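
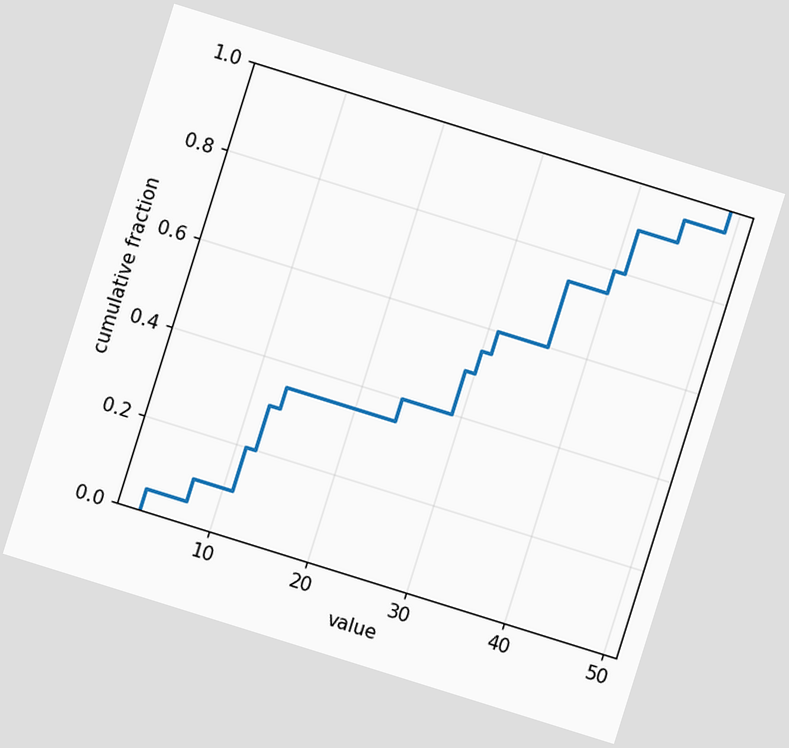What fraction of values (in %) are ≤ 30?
55%

The chart is tilted about 17° clockwise. At x=30 the ECDF step is at 55%.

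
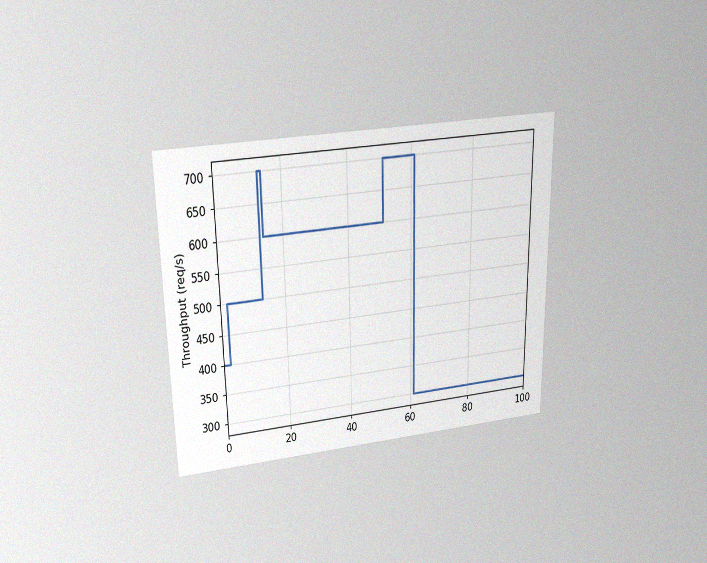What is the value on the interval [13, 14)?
700req/s

The chart is viewed slightly from above, with some photo noise. On [13, 14) the step sits at 700req/s.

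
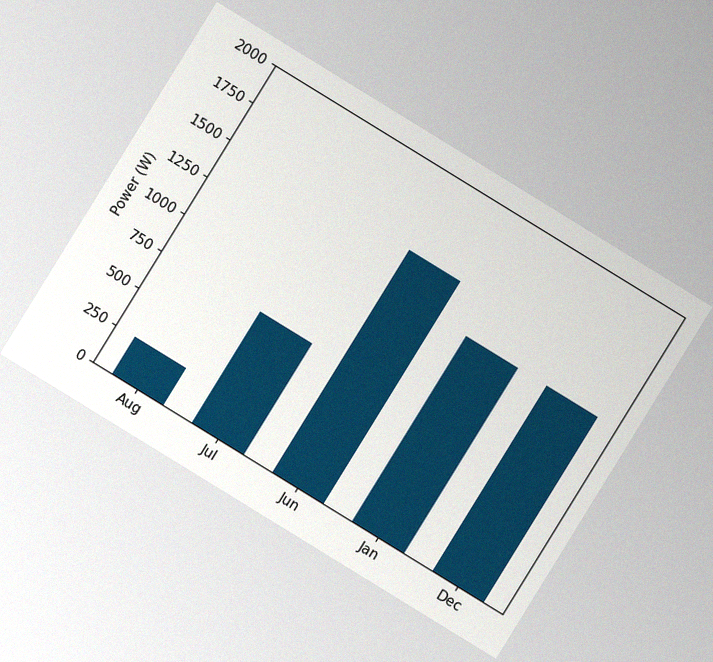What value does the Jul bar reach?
The chart is tilted about 32° clockwise, with some photo noise. Reading along the chart's y-axis, the Jul bar reaches 750W.

750W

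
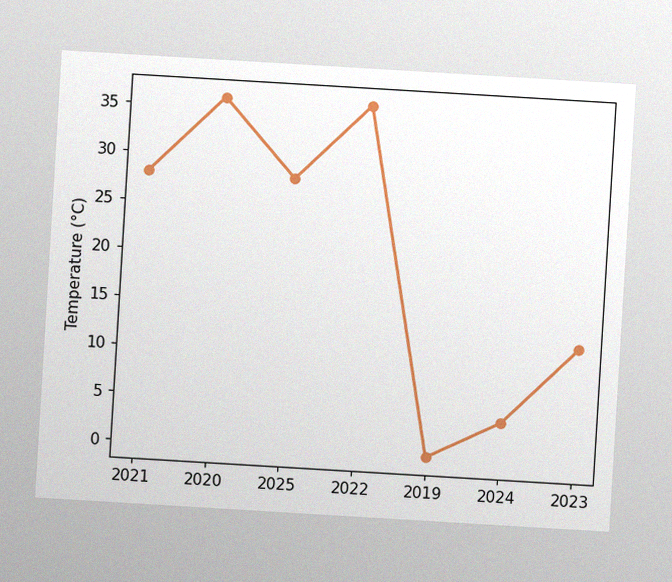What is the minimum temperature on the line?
The chart is tilted about 3° clockwise, with some photo noise. The lowest point is at 2019, and reading across to the y-axis gives 0°C.

0°C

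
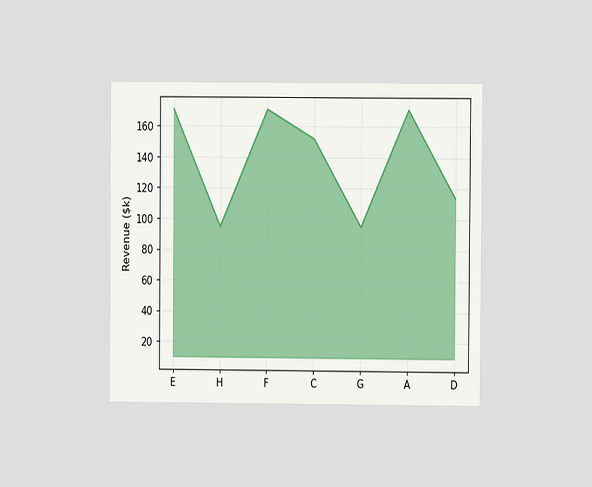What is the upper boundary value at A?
$171k

The chart is viewed at a slight angle. At A the upper boundary is at $171k.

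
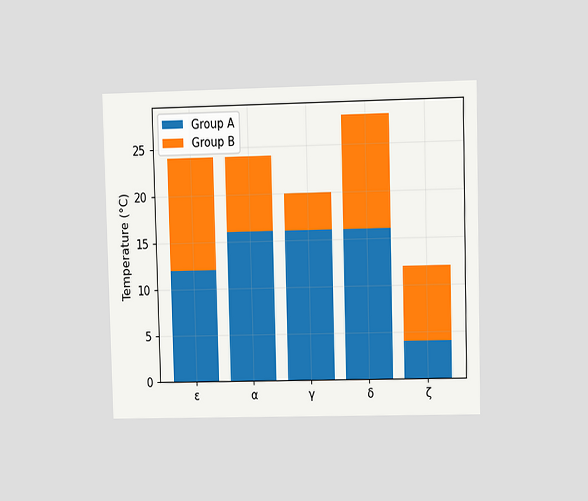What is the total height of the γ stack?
20°C

The chart is viewed at a slight angle. The γ stack's top reaches 20°C on the y-axis.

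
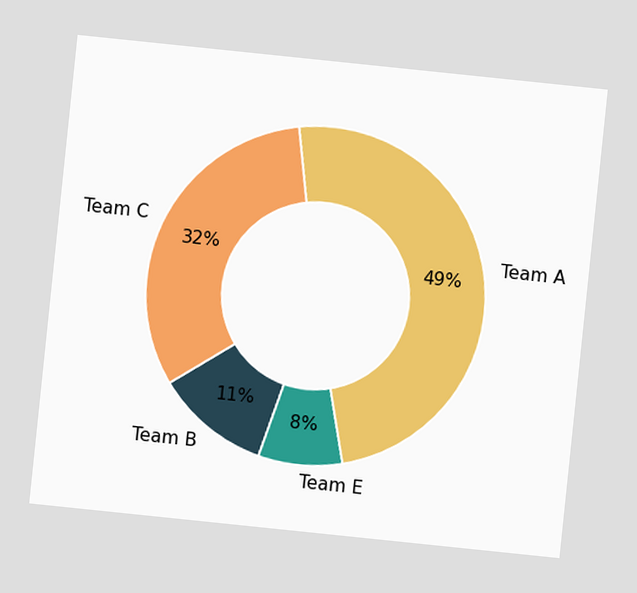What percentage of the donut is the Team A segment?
The chart is tilted about 6° clockwise. The Team A segment takes up 49% of the ring.

49%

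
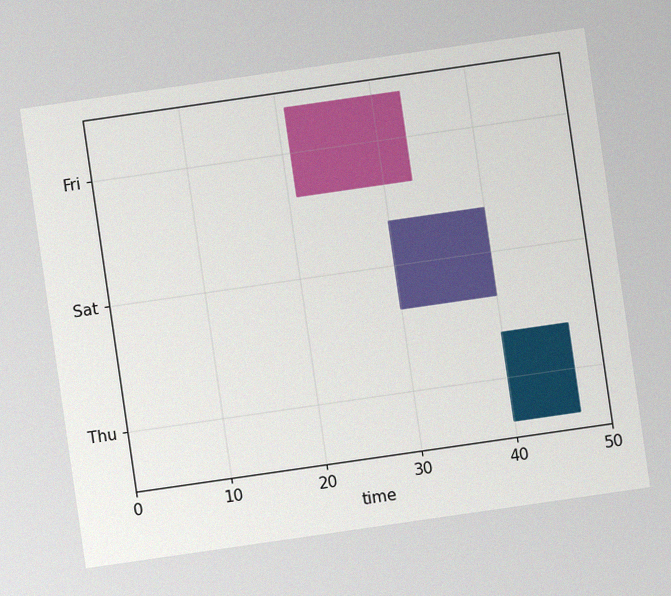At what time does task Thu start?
40

The chart is tilted about 8° counter-clockwise, with some photo noise. The Thu bar begins at t=40.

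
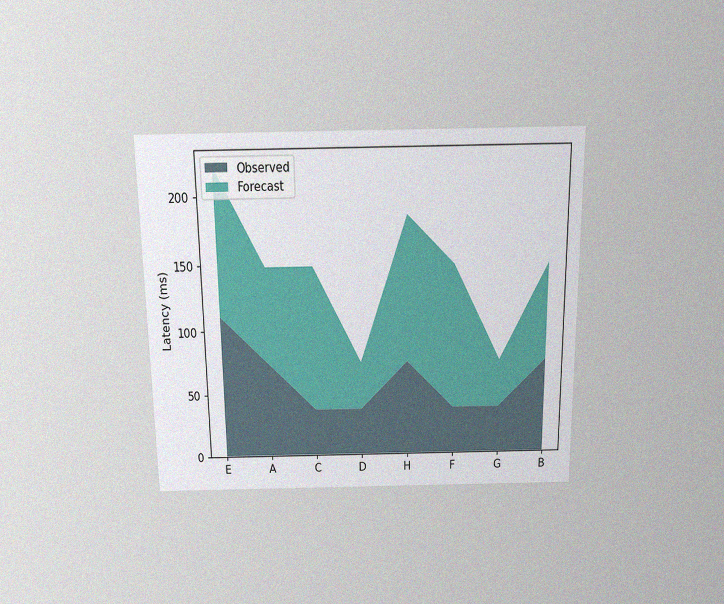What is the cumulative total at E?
The chart is viewed slightly from above, with some photo noise. The stacked total at E reaches 222ms.

222ms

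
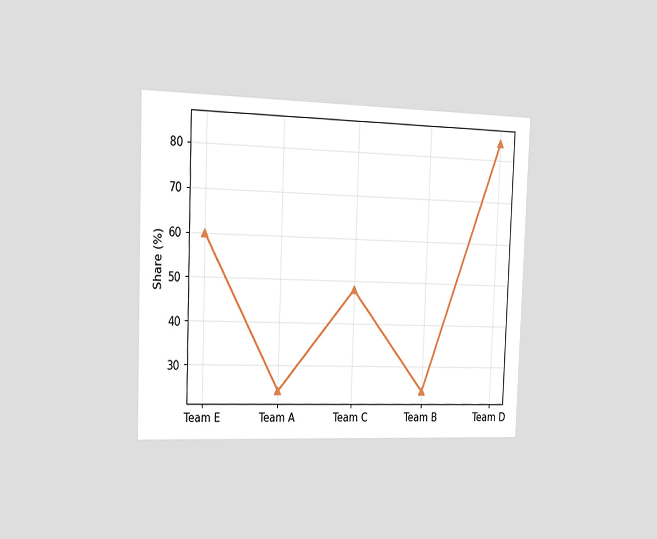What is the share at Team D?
The chart is tilted about 2° clockwise and viewed slightly from the left. At Team D, the line is at 84%.

84%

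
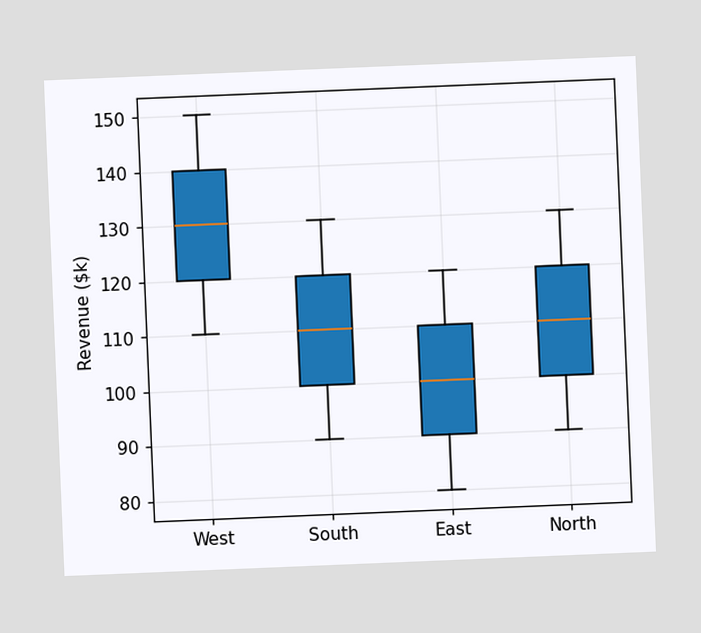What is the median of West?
The chart is tilted about 2° counter-clockwise. The median line in the West box sits at $130k.

$130k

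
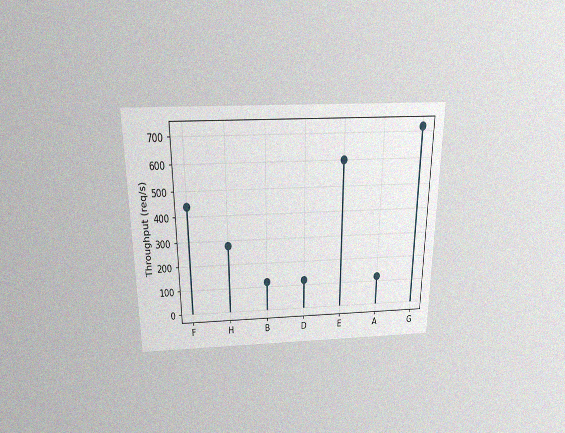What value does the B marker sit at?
The chart is viewed slightly from above, with some photo noise. The B marker sits at 120req/s.

120req/s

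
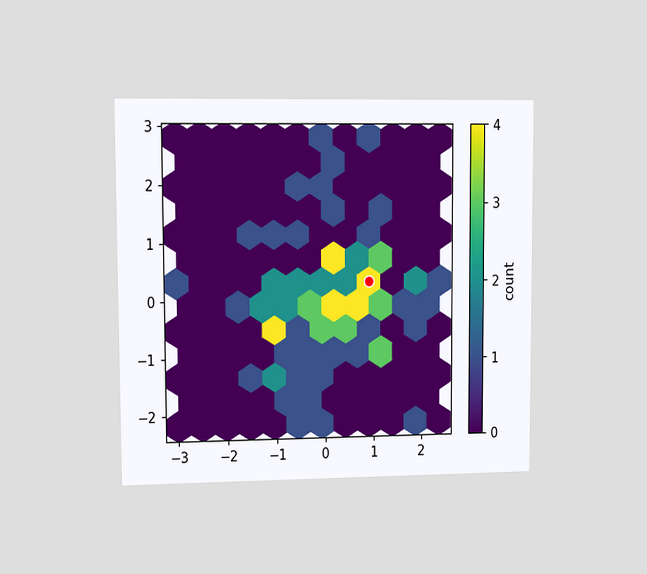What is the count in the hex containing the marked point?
4

The chart is viewed at a slight angle. The marked hex reads 4 on the colorbar.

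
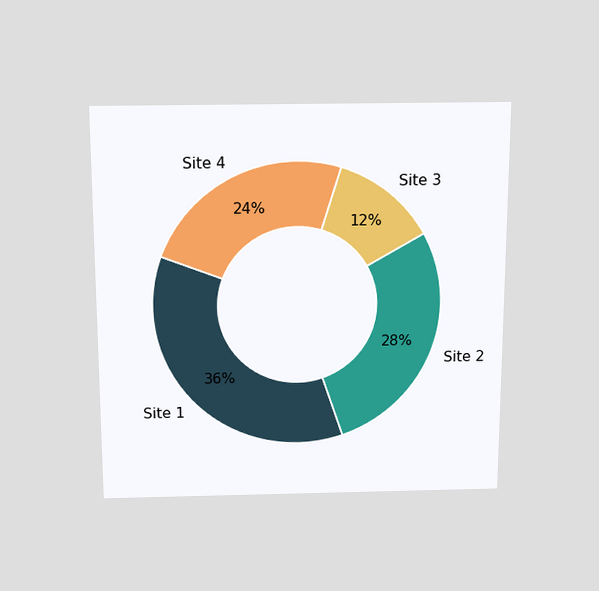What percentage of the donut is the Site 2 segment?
28%

The chart is viewed slightly from above. The Site 2 segment takes up 28% of the ring.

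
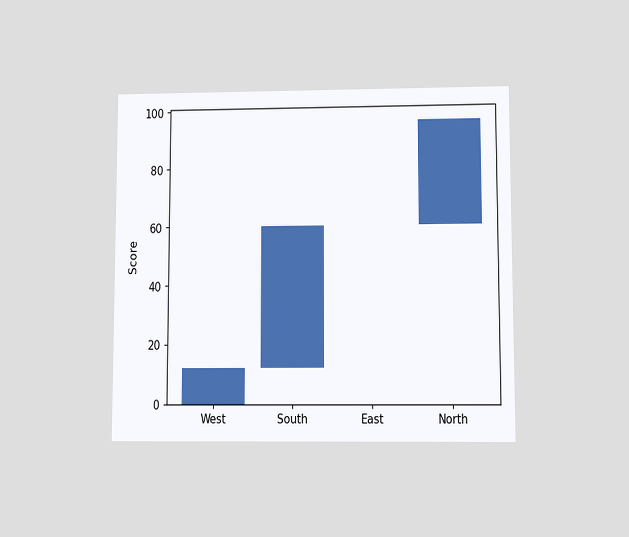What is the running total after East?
60

The chart is viewed at a slight angle. After East the running total reaches 60.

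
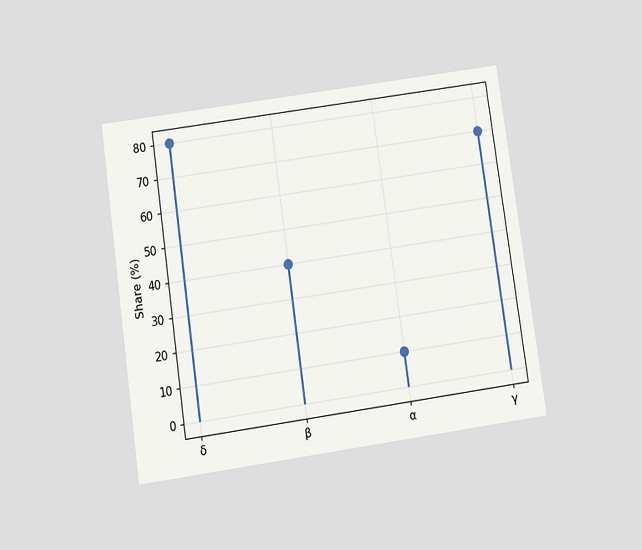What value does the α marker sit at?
10%

The chart is tilted about 8° counter-clockwise and viewed slightly from below. The α marker sits at 10%.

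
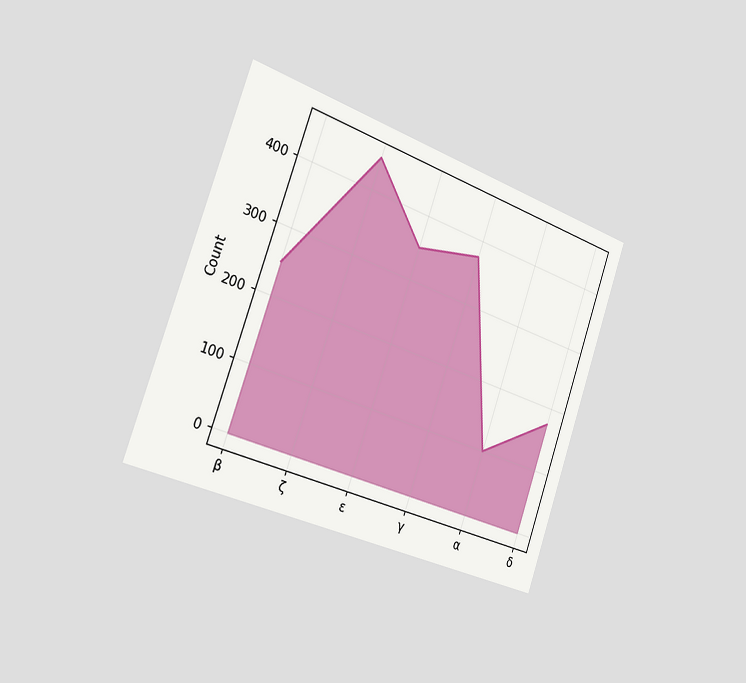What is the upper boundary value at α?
The chart is tilted about 19° clockwise and viewed slightly from the left. At α the upper boundary is at 100.

100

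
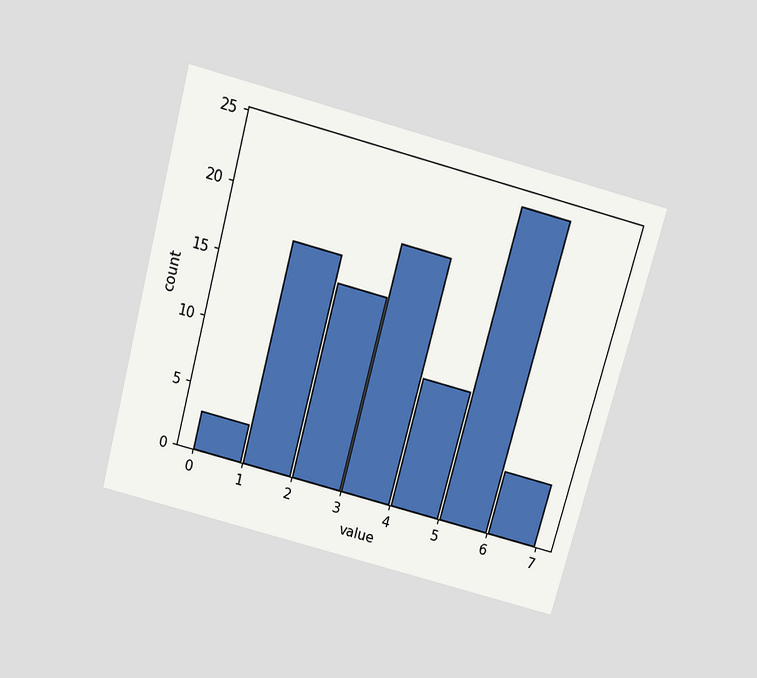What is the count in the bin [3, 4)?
The chart is tilted about 15° clockwise and viewed slightly from above. The [3, 4) bin has height 19.

19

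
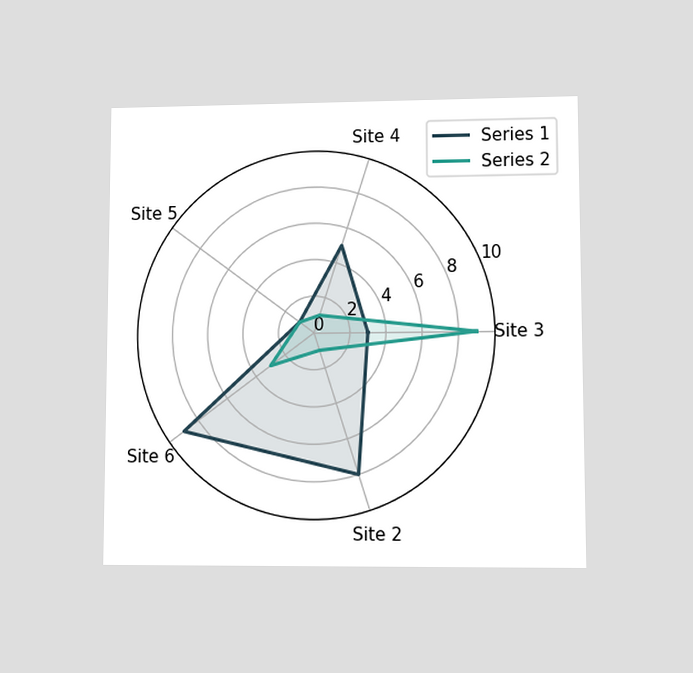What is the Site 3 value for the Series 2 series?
9

The chart is viewed at a slight angle. On the Site 3 axis, Series 2 reaches 9.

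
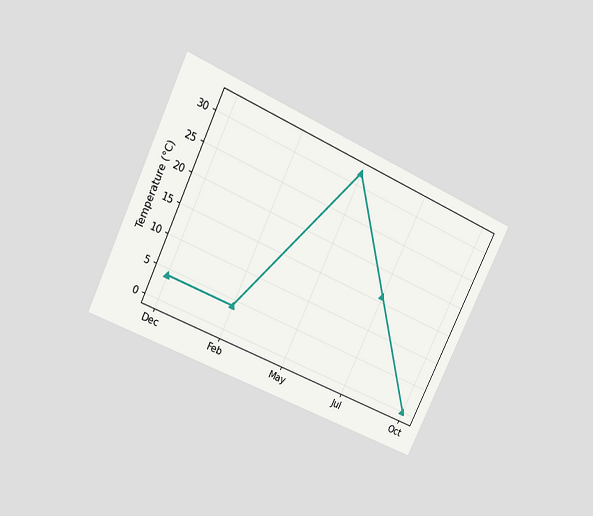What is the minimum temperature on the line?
0°C

The chart is tilted about 26° clockwise and viewed slightly from above. The lowest point is at Oct, and reading across to the y-axis gives 0°C.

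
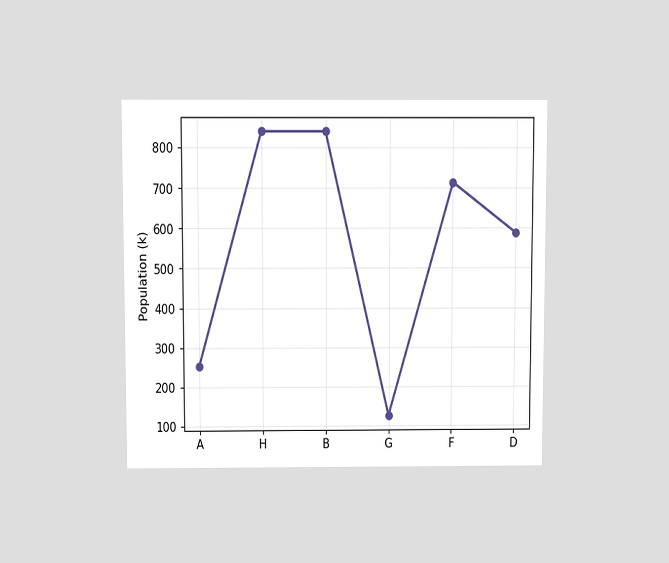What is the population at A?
The chart is viewed slightly from above. At A, the line is at 252k.

252k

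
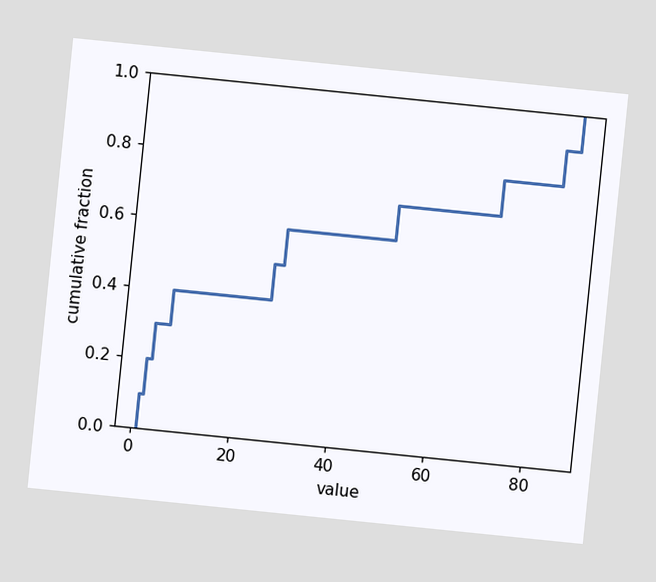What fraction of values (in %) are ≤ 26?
The chart is tilted about 6° clockwise. At x=26 the ECDF step is at 50%.

50%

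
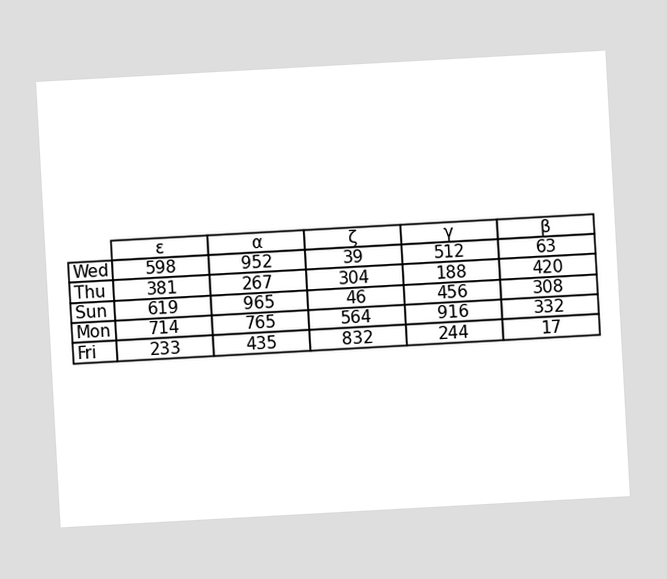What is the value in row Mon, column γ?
916

The chart is tilted about 3° counter-clockwise. The (Mon, γ) cell reads 916.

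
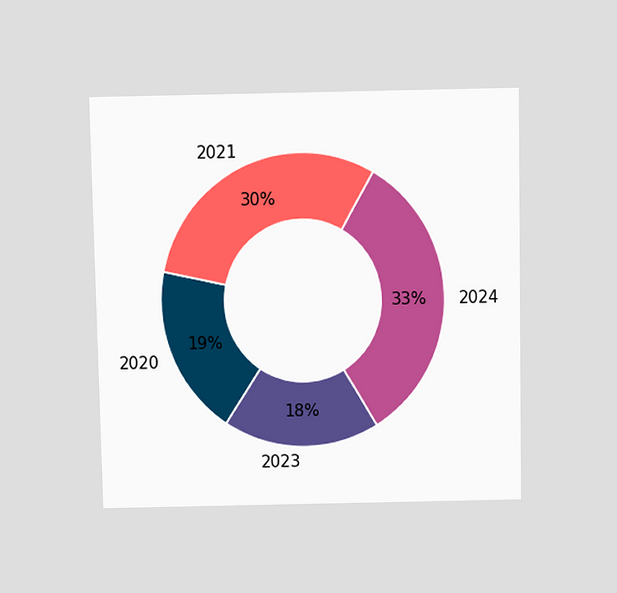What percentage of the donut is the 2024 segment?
33%

The chart is viewed slightly from above. The 2024 segment takes up 33% of the ring.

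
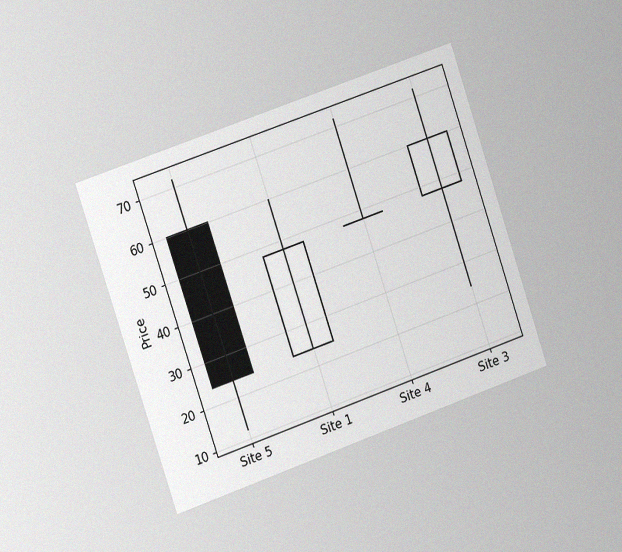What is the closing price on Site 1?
The chart is tilted about 19° counter-clockwise and viewed slightly from the left, with some photo noise. The Site 1 candle closes at 48.

48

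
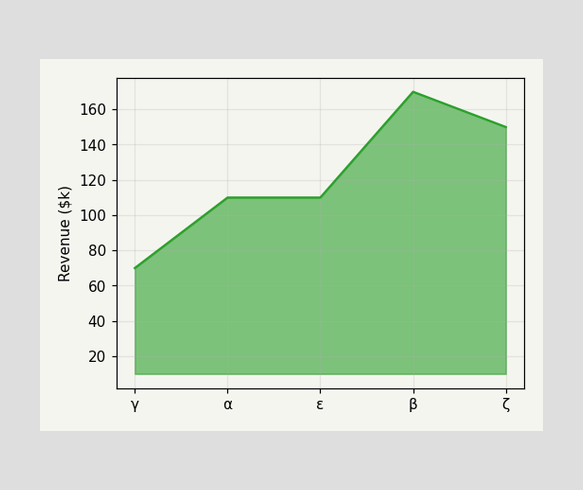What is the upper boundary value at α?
At α the upper boundary is at $110k.

$110k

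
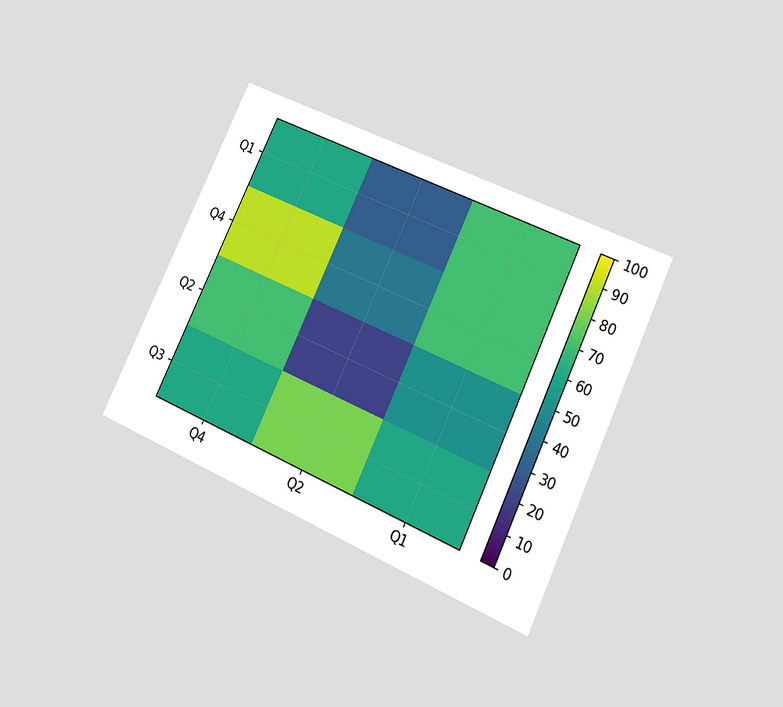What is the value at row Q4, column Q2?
The chart is tilted about 25° clockwise and viewed at a slight angle. Matching cell (Q4, Q2) against the colorbar gives 40.

40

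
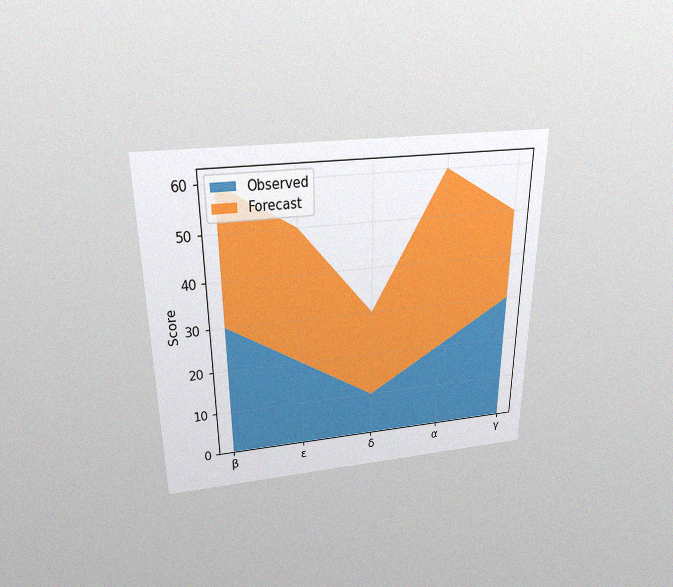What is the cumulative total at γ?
50

The chart is viewed slightly from above, with some photo noise. The stacked total at γ reaches 50.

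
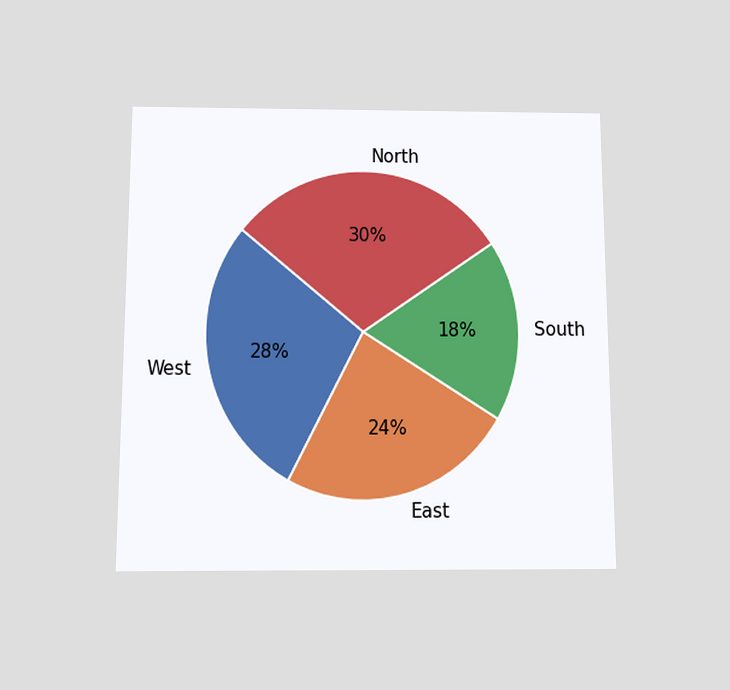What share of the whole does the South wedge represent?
The chart is viewed slightly from below. The South slice takes up 18% of the pie.

18%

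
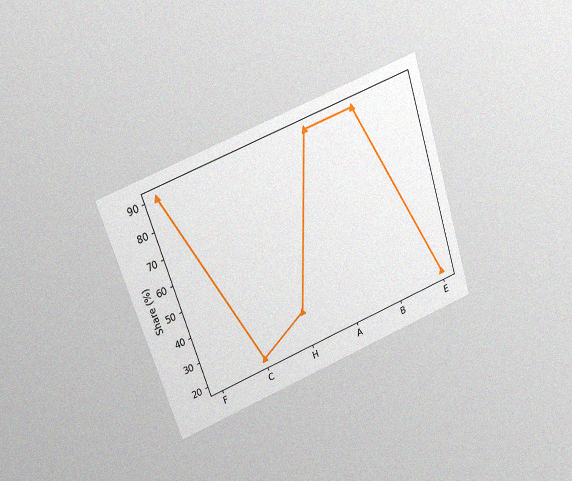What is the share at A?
The chart is tilted about 18° counter-clockwise and viewed at a slight angle, with some photo noise. At A, the line is at 90%.

90%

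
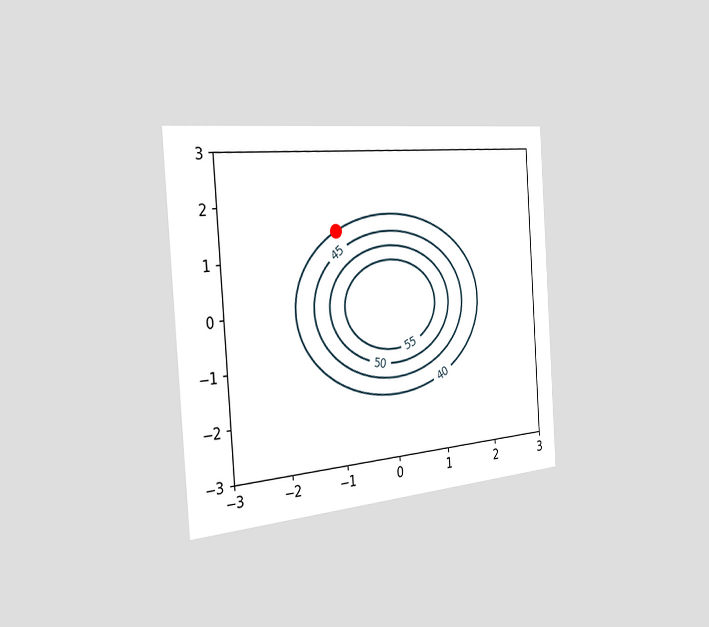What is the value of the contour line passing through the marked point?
40

The chart is tilted about 4° counter-clockwise and viewed slightly from the left. The marked point sits on the contour labelled 40.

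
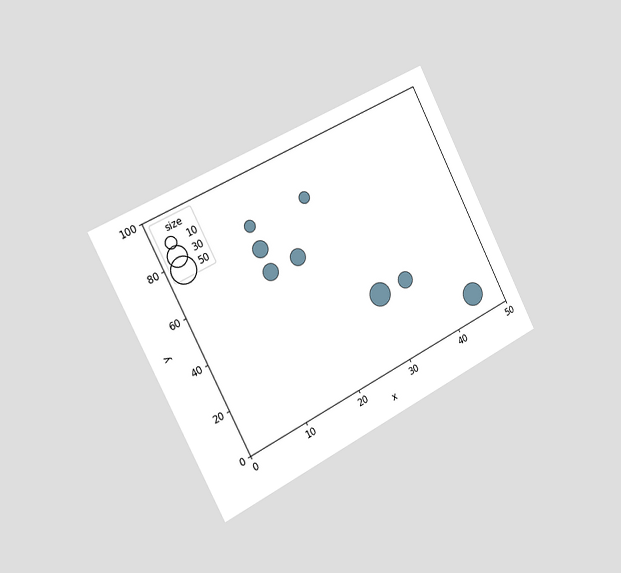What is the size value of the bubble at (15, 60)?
The chart is tilted about 27° counter-clockwise and viewed slightly from the left. Matching the bubble at (15, 60) against the size legend gives 20.

20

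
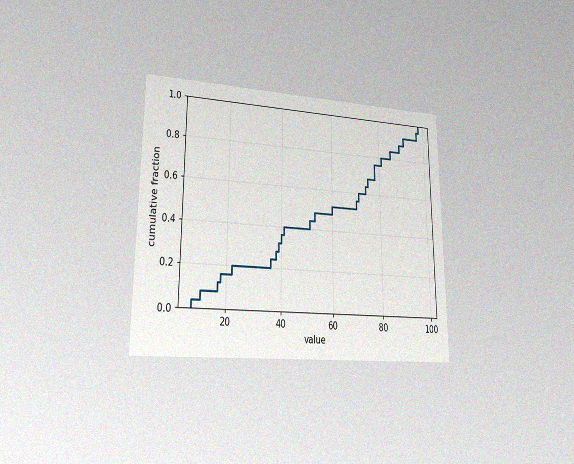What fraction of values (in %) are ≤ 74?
The chart is viewed at a slight angle, with some photo noise. At x=74 the ECDF step is at 64%.

64%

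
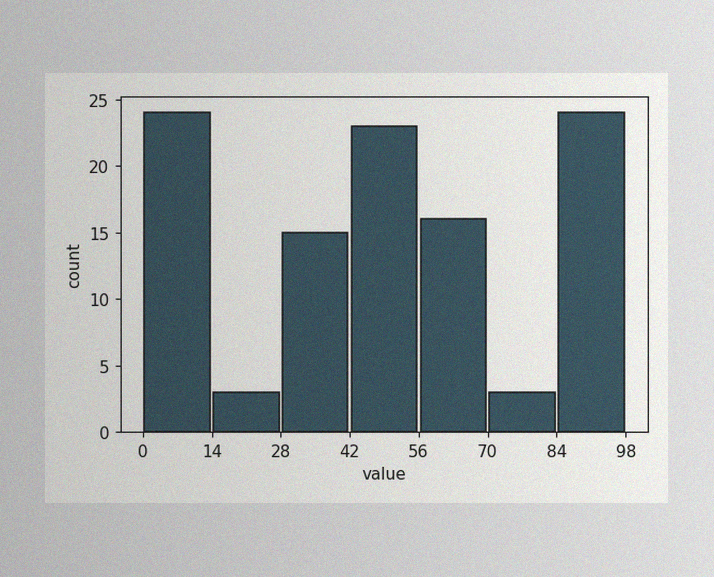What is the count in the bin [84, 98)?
The image has some photo noise and uneven lighting. The [84, 98) bin has height 24.

24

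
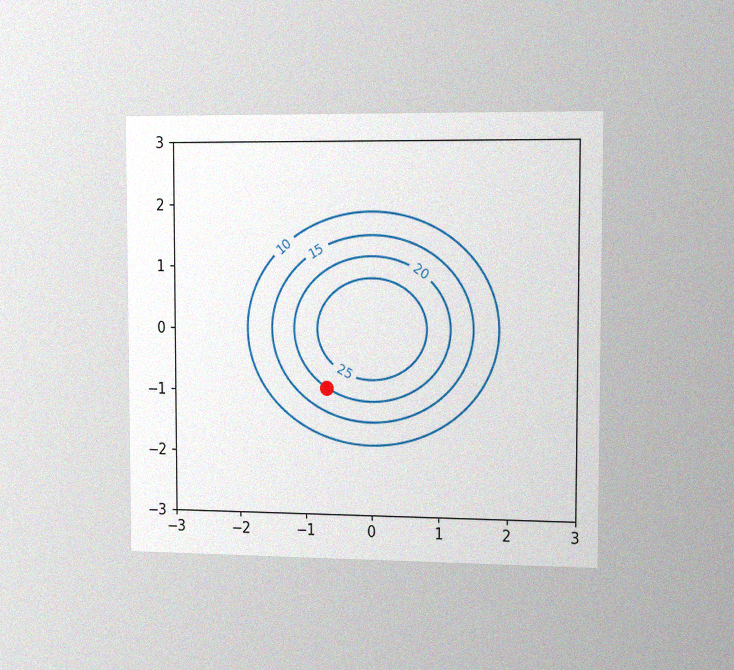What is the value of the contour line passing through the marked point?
The chart is viewed slightly from the right, with some photo noise. The marked point sits on the contour labelled 20.

20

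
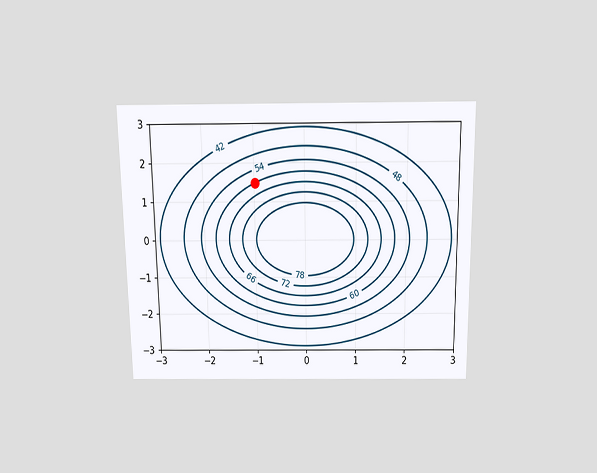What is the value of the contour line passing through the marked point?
60

The chart is viewed slightly from above. The marked point sits on the contour labelled 60.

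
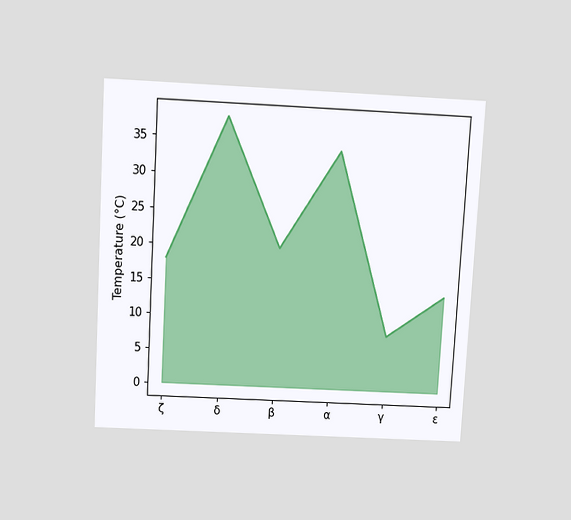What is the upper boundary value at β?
20°C

The chart is tilted about 3° clockwise and viewed slightly from above. At β the upper boundary is at 20°C.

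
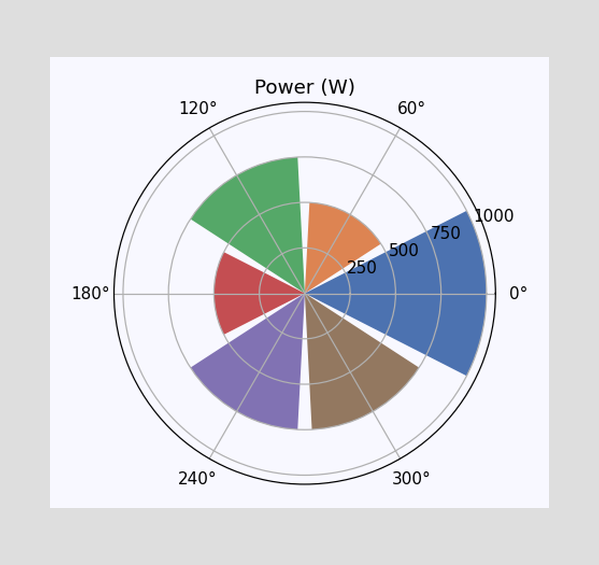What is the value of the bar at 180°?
500W

The bar at 180° reaches 500W on the radial axis.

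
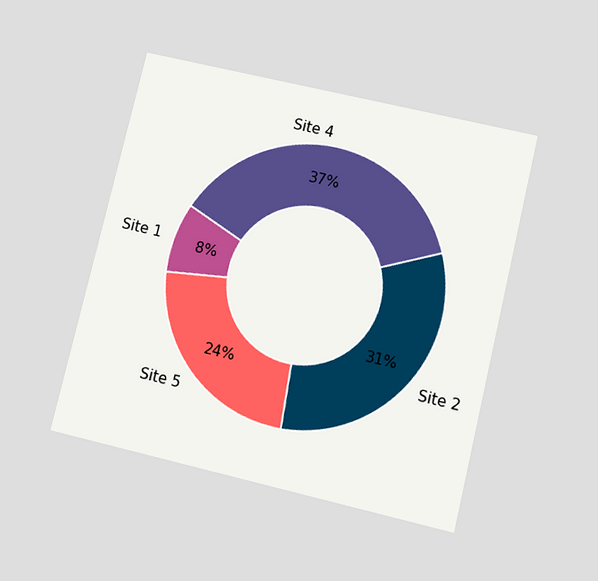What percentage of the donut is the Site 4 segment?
37%

The chart is tilted about 13° clockwise and viewed slightly from below. The Site 4 segment takes up 37% of the ring.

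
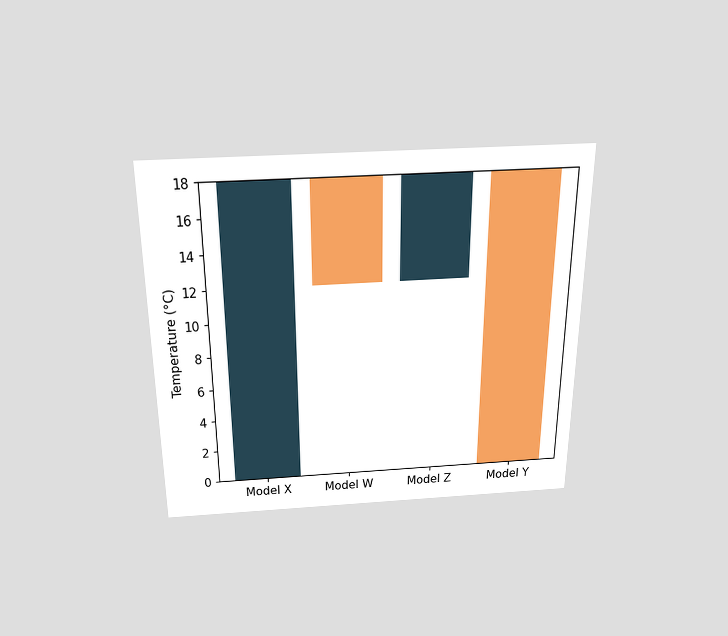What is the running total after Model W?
The chart is viewed slightly from above. After Model W the running total reaches 12°C.

12°C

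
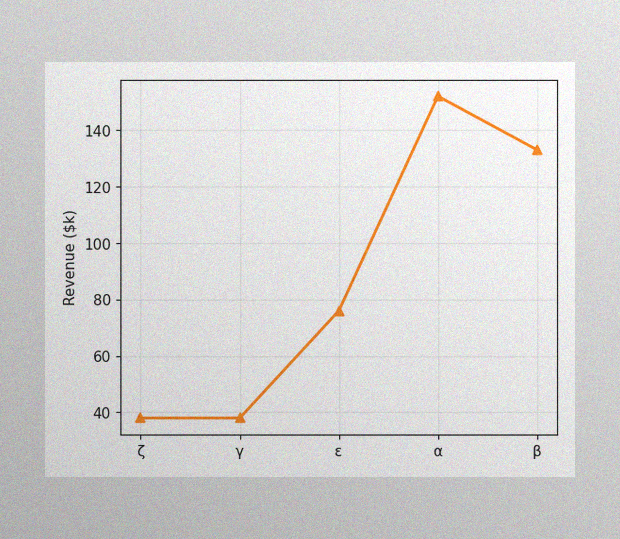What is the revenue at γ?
The image has some photo noise and uneven lighting. At γ, the line is at $38k.

$38k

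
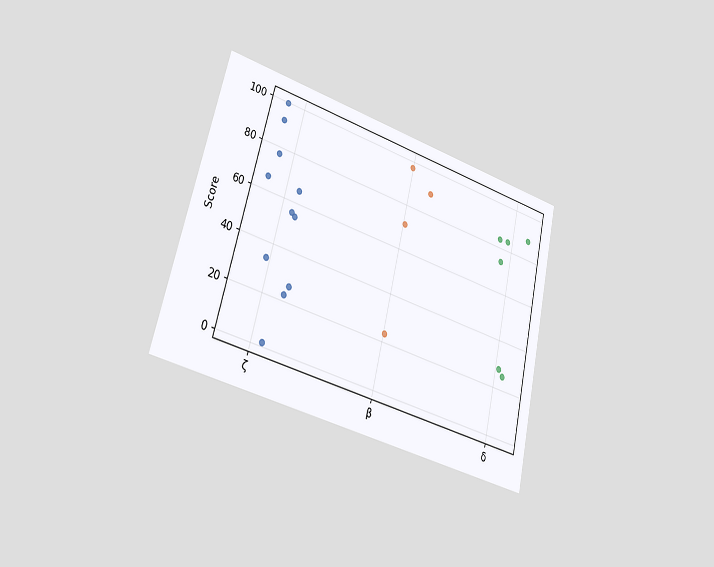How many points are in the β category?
4

The chart is tilted about 14° clockwise and viewed slightly from the left. Counting the markers in the β column gives 4.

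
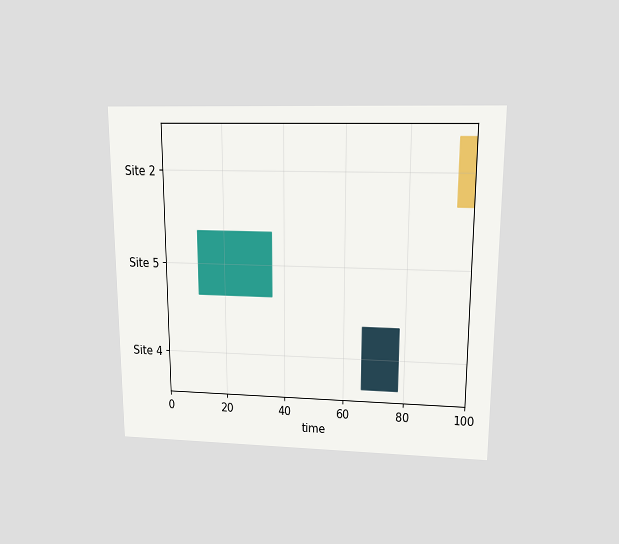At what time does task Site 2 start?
The chart is viewed slightly from above. The Site 2 bar begins at t=95.

95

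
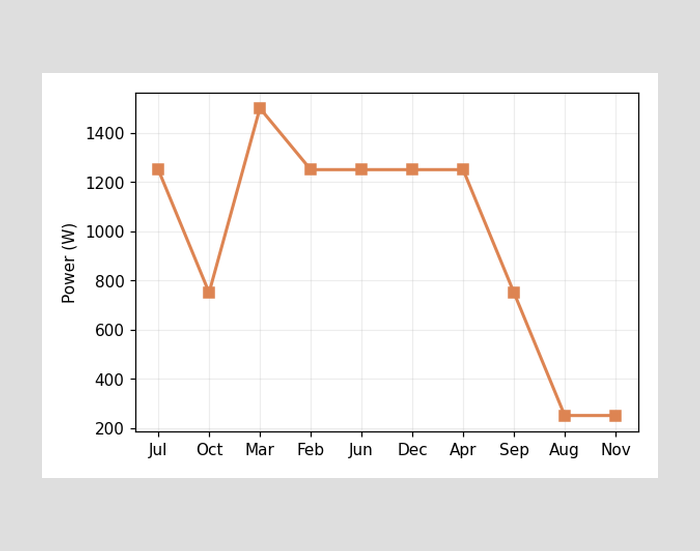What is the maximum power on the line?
1500W

The highest point is at Mar, and reading across to the y-axis gives 1500W.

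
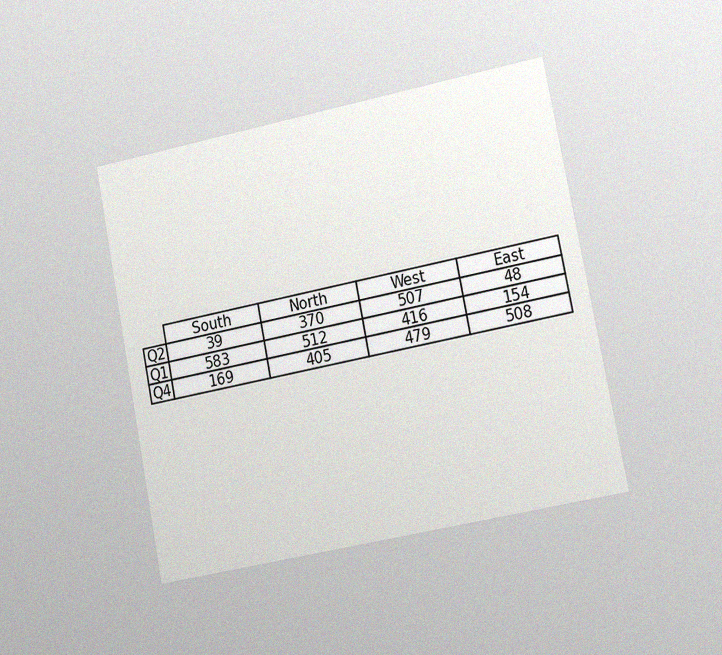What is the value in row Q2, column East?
The chart is tilted about 11° counter-clockwise and viewed at a slight angle, with some photo noise. The (Q2, East) cell reads 48.

48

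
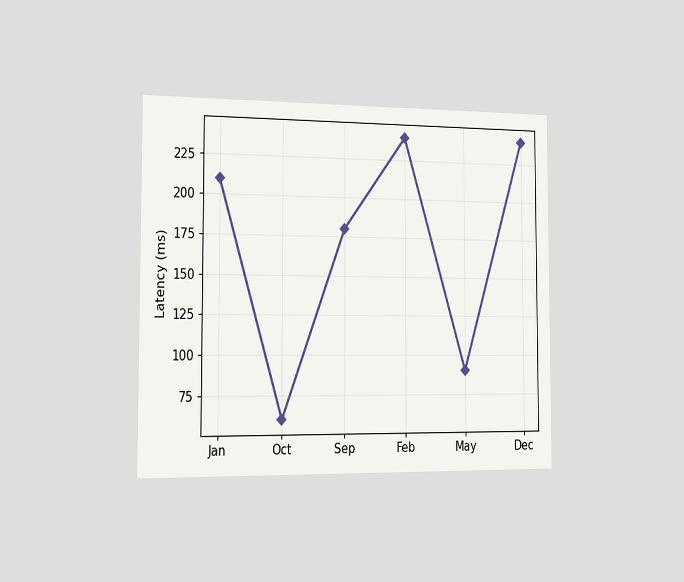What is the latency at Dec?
240ms

The chart is viewed slightly from the left. At Dec, the line is at 240ms.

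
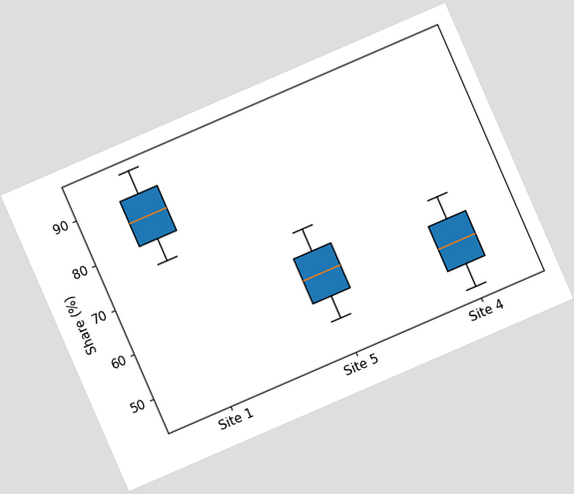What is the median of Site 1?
85%

The chart is tilted about 23° counter-clockwise. The median line in the Site 1 box sits at 85%.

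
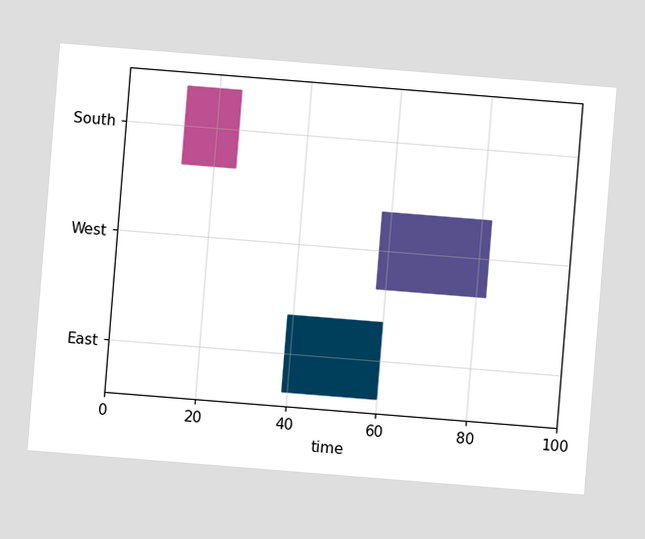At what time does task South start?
The chart is tilted about 5° clockwise. The South bar begins at t=13.

13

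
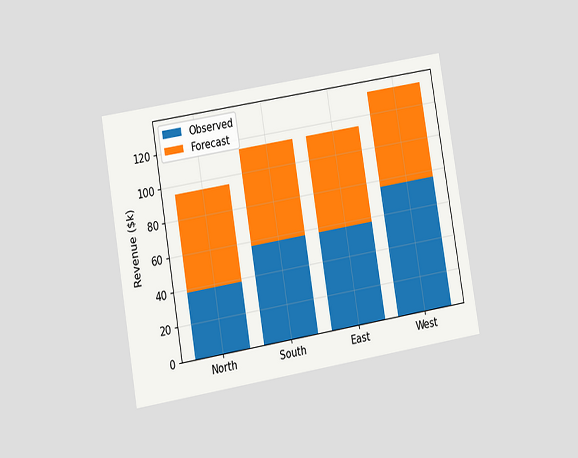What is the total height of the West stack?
The chart is tilted about 10° counter-clockwise and viewed at a slight angle. The West stack's top reaches $133k on the y-axis.

$133k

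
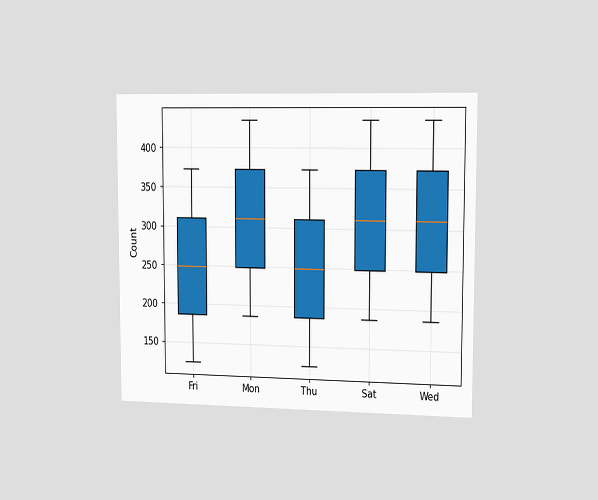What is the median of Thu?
The chart is viewed slightly from the right. The median line in the Thu box sits at 248.

248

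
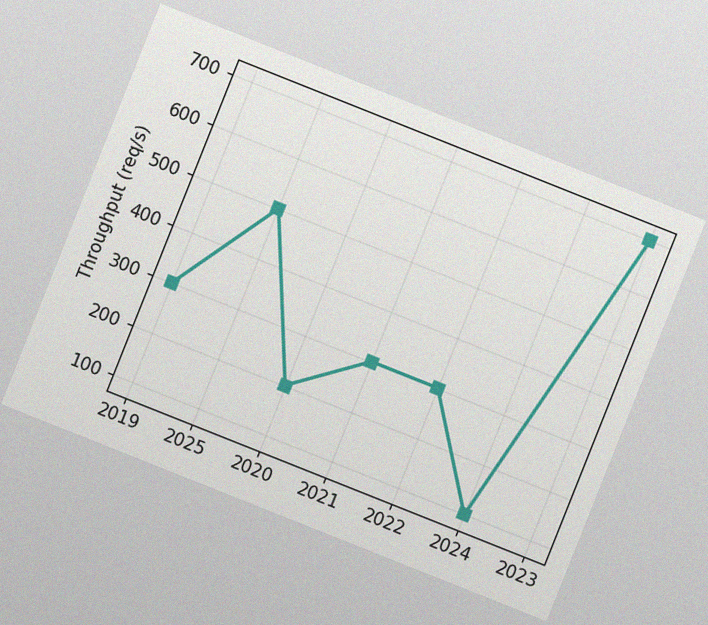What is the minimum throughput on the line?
100req/s

The chart is tilted about 22° clockwise, with some photo noise. The lowest point is at 2024, and reading across to the y-axis gives 100req/s.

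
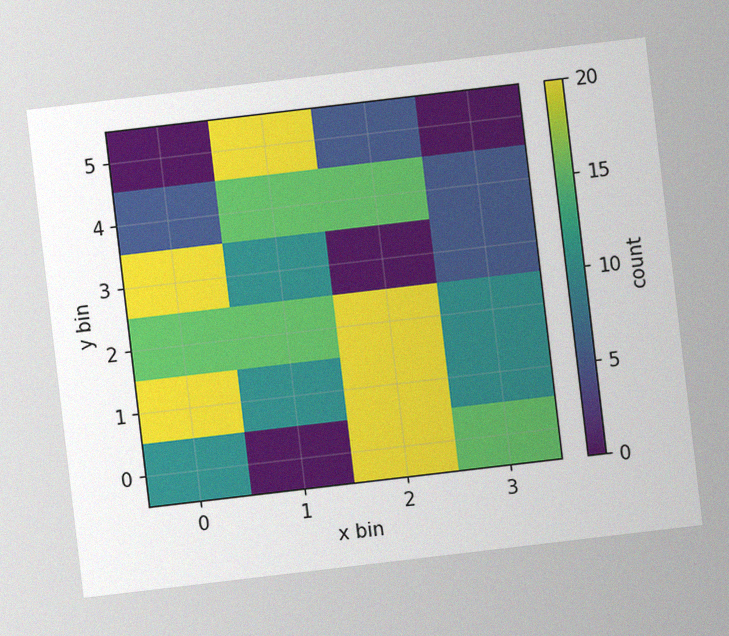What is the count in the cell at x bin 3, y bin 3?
5

The chart is tilted about 7° counter-clockwise, with some photo noise. Matching the cell (3, 3) against the colorbar gives 5.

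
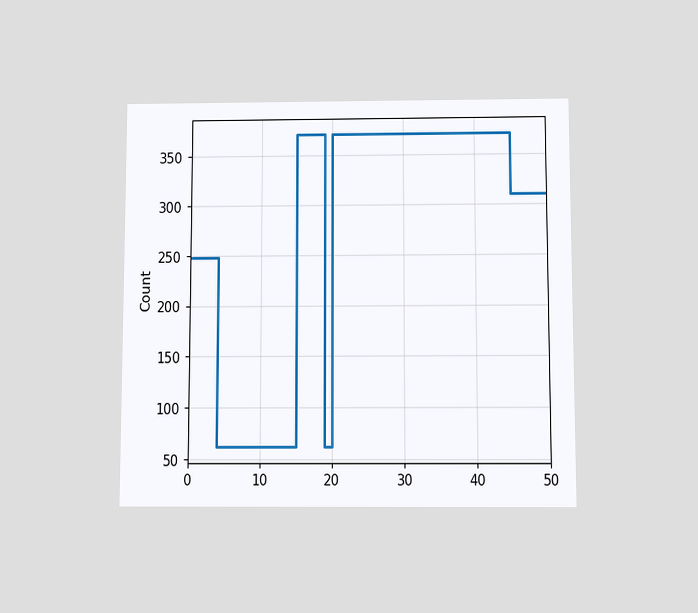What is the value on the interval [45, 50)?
310

The chart is viewed slightly from below. On [45, 50) the step sits at 310.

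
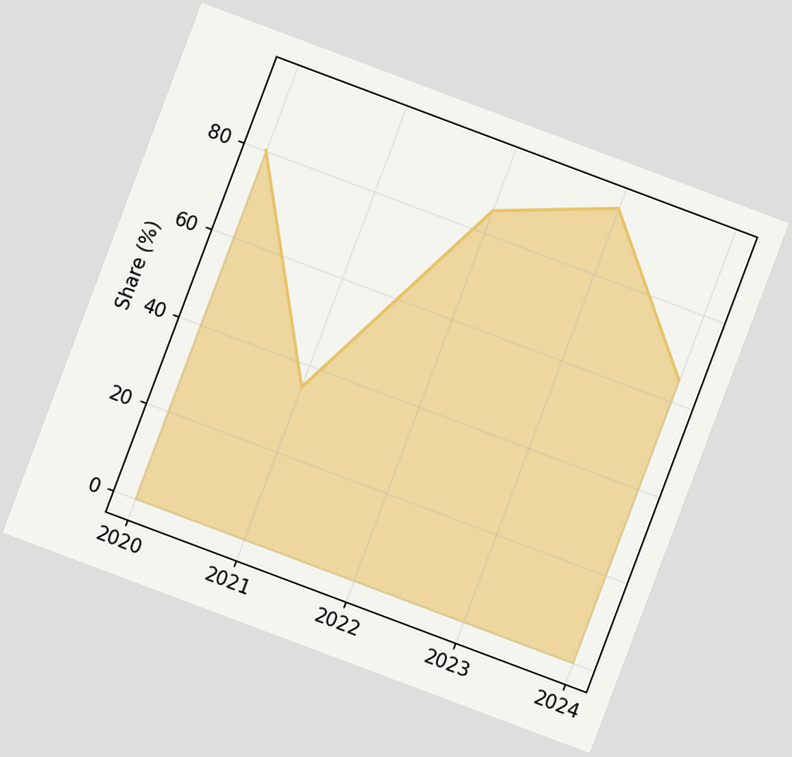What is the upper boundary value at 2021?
The chart is tilted about 21° clockwise. At 2021 the upper boundary is at 35%.

35%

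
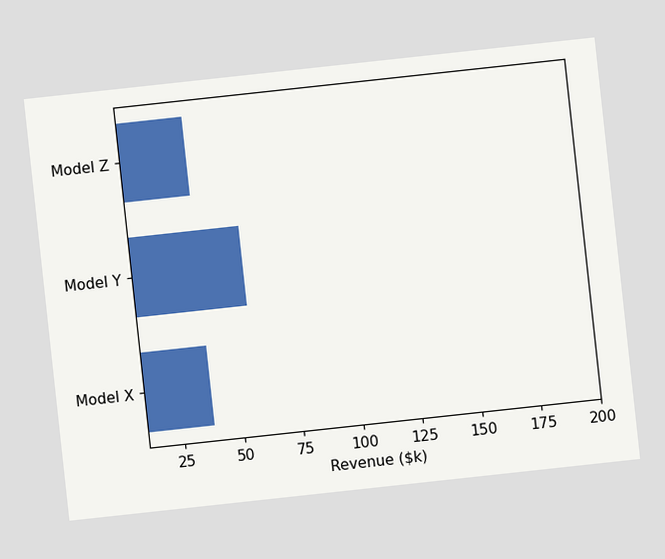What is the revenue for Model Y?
$57k

The chart is tilted about 6° counter-clockwise. Reading along the chart's x-axis, the Model Y bar reaches $57k.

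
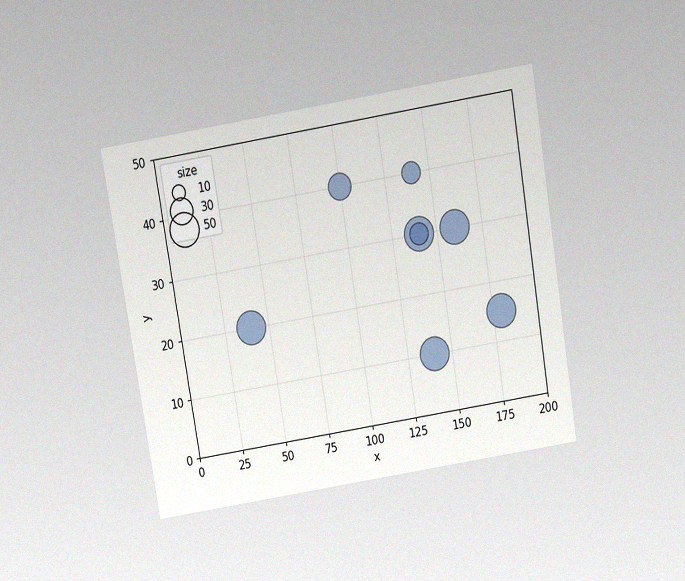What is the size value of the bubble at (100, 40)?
30

The chart is tilted about 9° counter-clockwise and viewed slightly from above, with some photo noise. Matching the bubble at (100, 40) against the size legend gives 30.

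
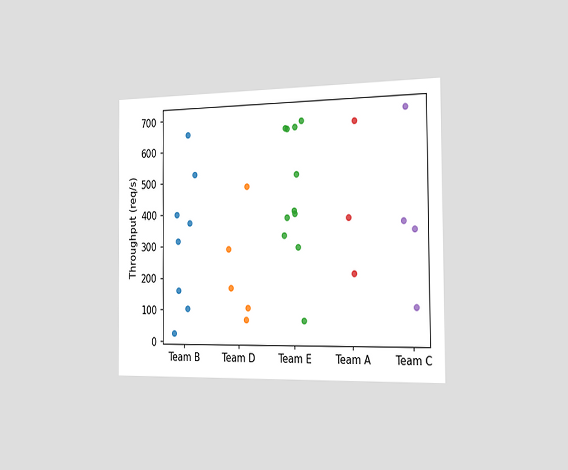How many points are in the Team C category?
4

The chart is viewed slightly from the right. Counting the markers in the Team C column gives 4.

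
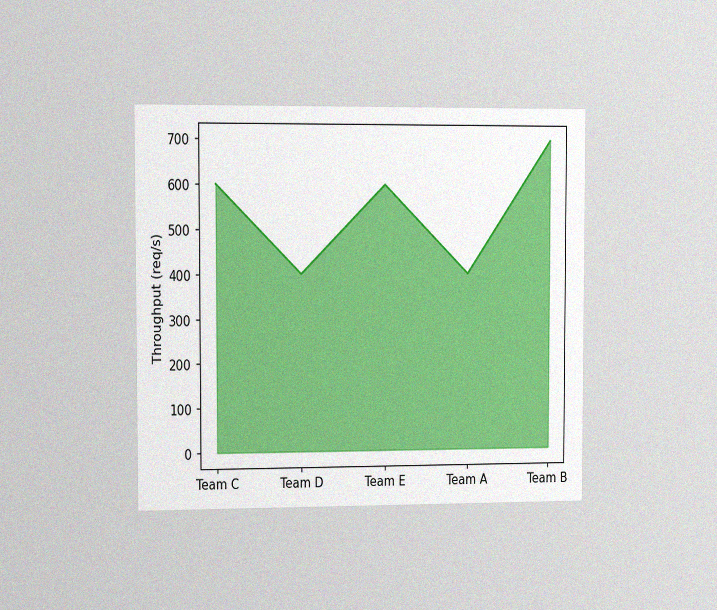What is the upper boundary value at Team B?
700req/s

The chart is viewed slightly from the left, with some photo noise. At Team B the upper boundary is at 700req/s.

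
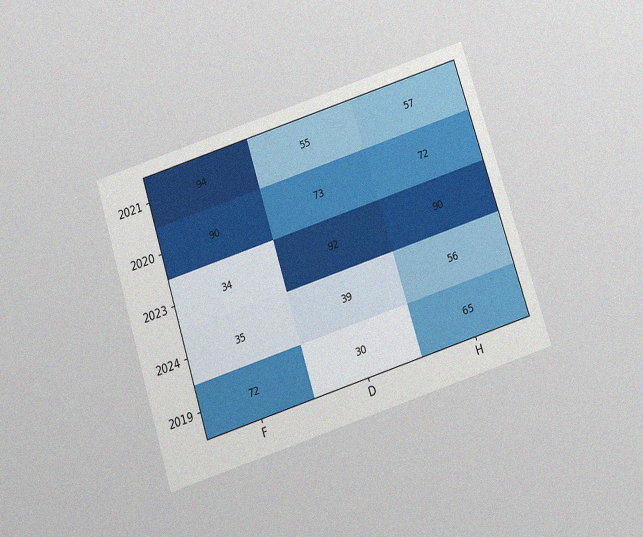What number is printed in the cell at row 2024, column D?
39

The chart is tilted about 18° counter-clockwise and viewed slightly from below, with some photo noise. The (2024, D) cell reads 39.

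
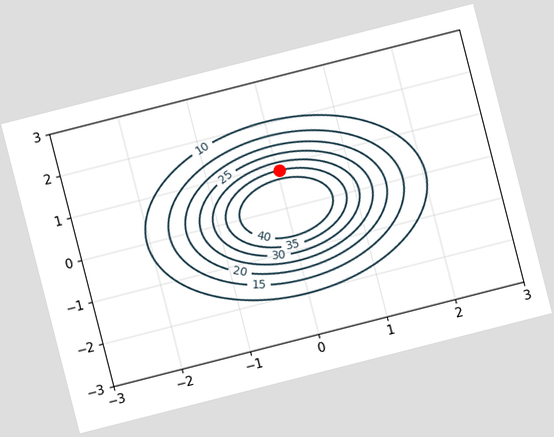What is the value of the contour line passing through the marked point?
The chart is tilted about 14° counter-clockwise. The marked point sits on the contour labelled 35.

35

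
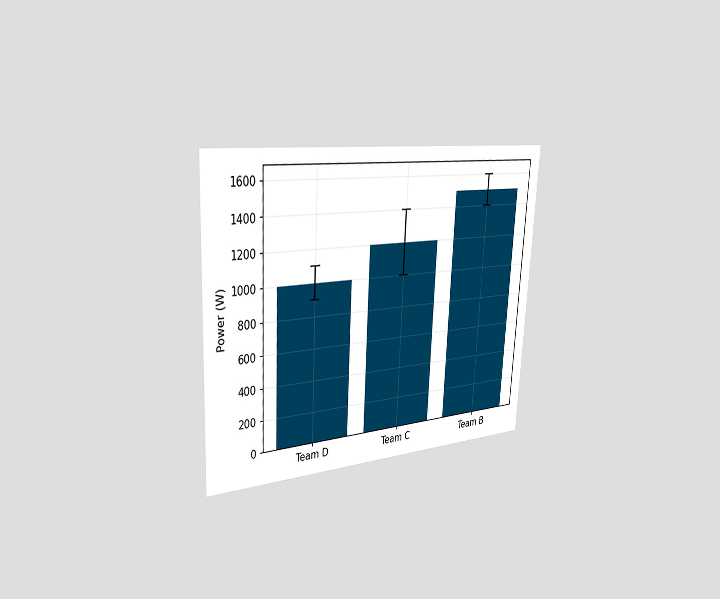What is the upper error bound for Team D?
1100W

The chart is tilted about 3° clockwise and viewed slightly from the left. The Team D bar's upper whisker reaches 1100W.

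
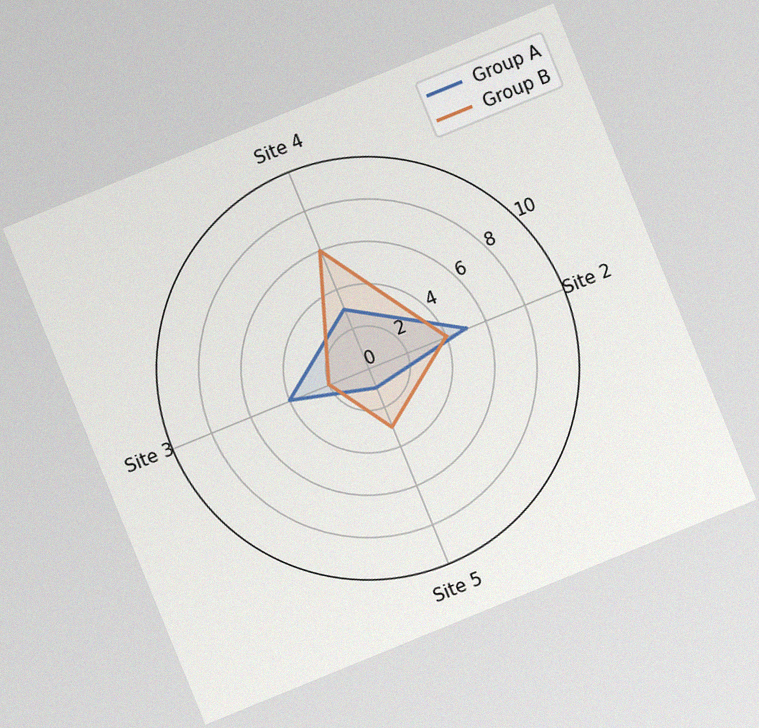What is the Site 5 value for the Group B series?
The chart is tilted about 22° counter-clockwise, with some photo noise. On the Site 5 axis, Group B reaches 3.

3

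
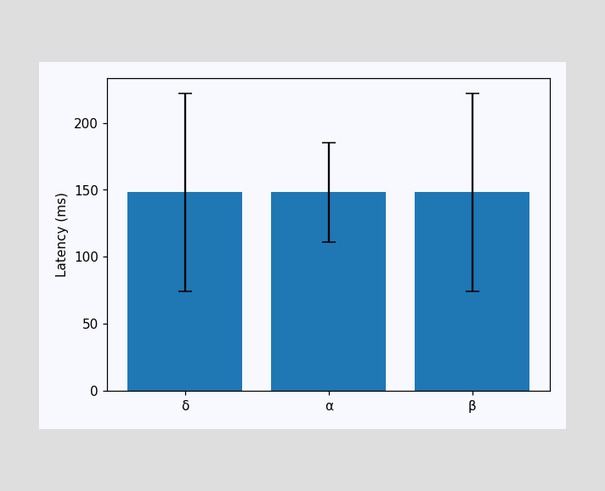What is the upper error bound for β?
222ms

The β bar's upper whisker reaches 222ms.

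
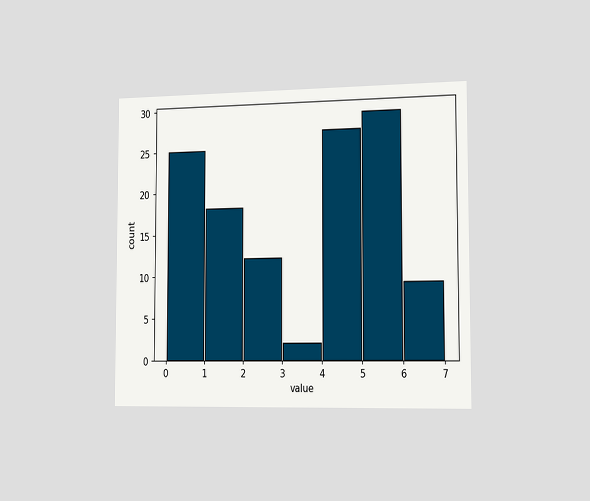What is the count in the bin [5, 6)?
29

The chart is viewed slightly from the right. The [5, 6) bin has height 29.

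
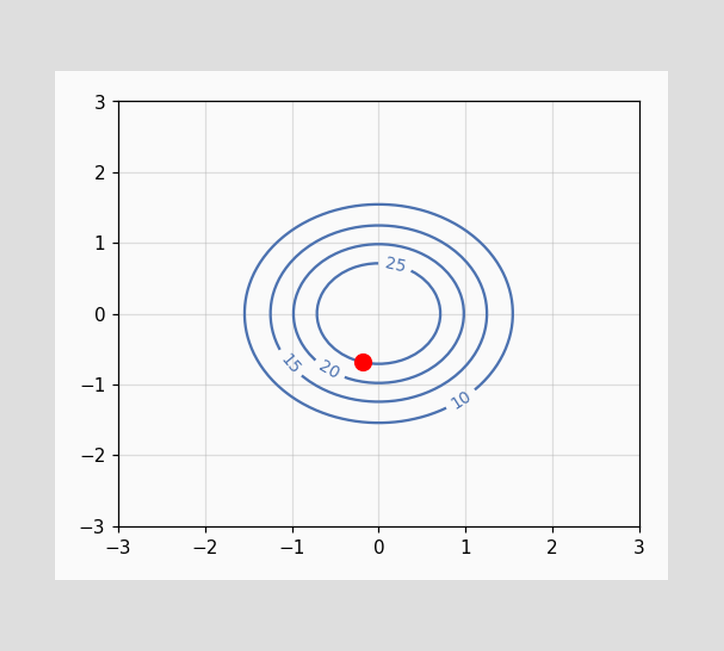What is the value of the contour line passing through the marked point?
25

The marked point sits on the contour labelled 25.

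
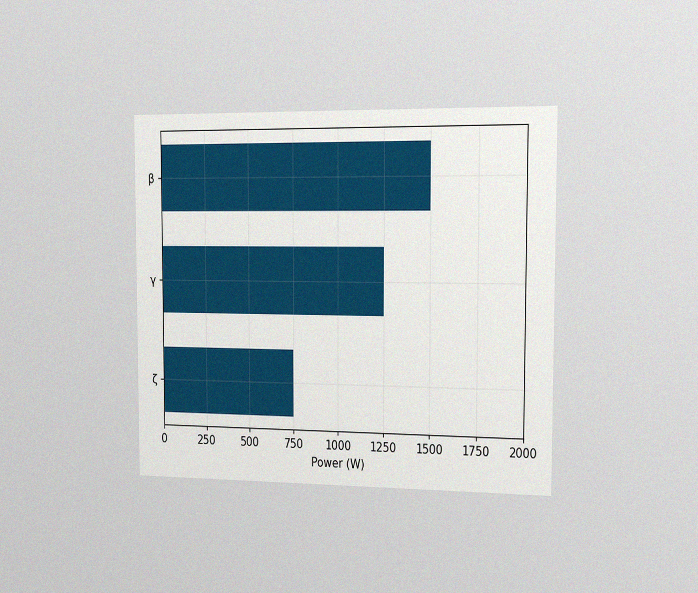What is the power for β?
The chart is viewed slightly from the right, with some photo noise. Reading along the chart's x-axis, the β bar reaches 1500W.

1500W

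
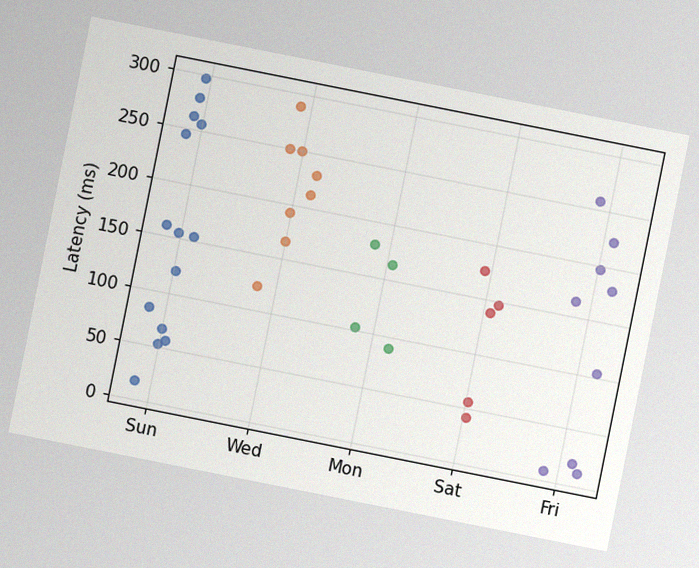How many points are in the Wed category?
The chart is tilted about 11° clockwise, with some photo noise. Counting the markers in the Wed column gives 8.

8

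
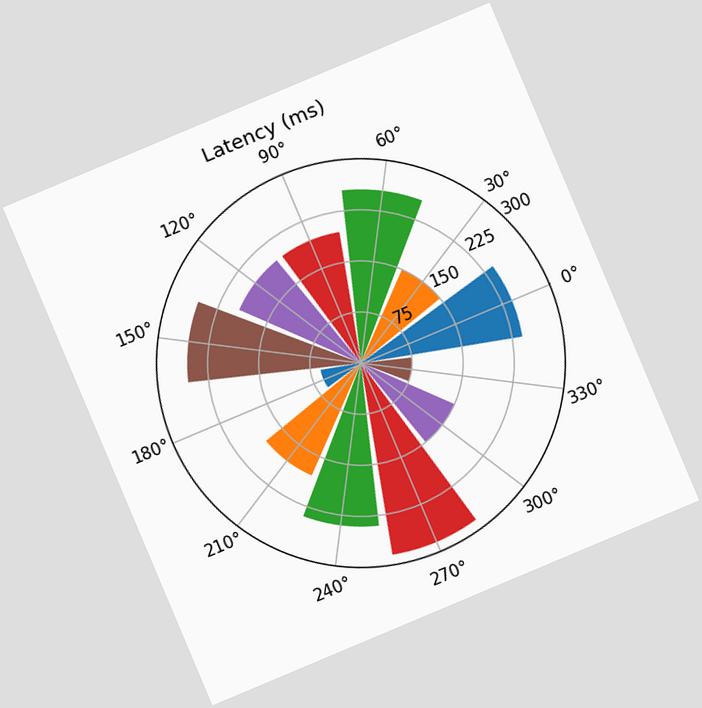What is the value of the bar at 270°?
The chart is tilted about 23° counter-clockwise. The bar at 270° reaches 285ms on the radial axis.

285ms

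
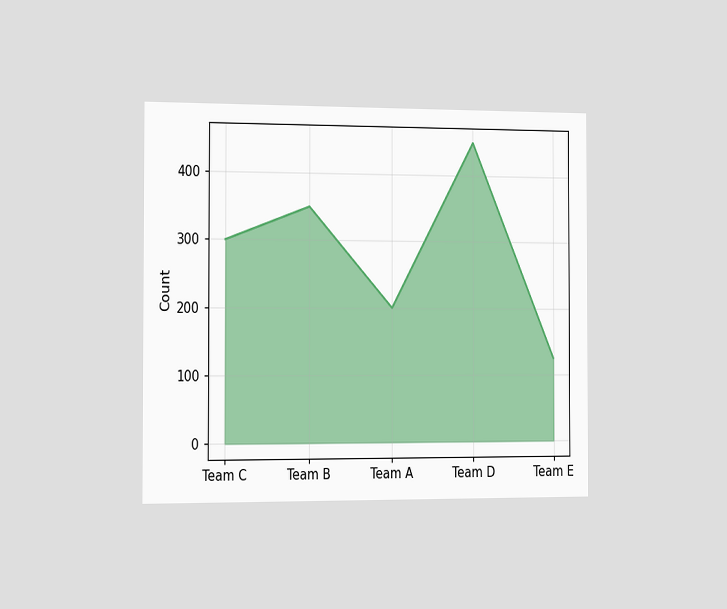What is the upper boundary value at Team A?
200

The chart is viewed slightly from the left. At Team A the upper boundary is at 200.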